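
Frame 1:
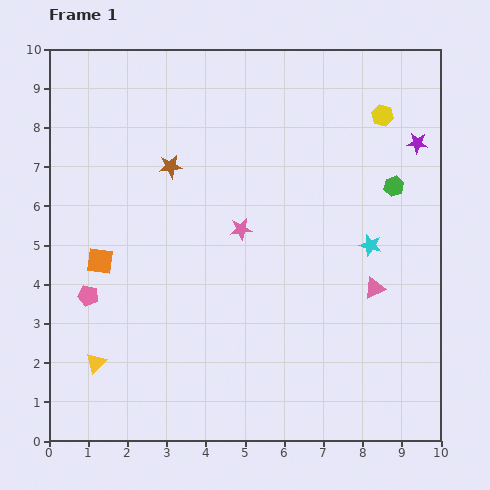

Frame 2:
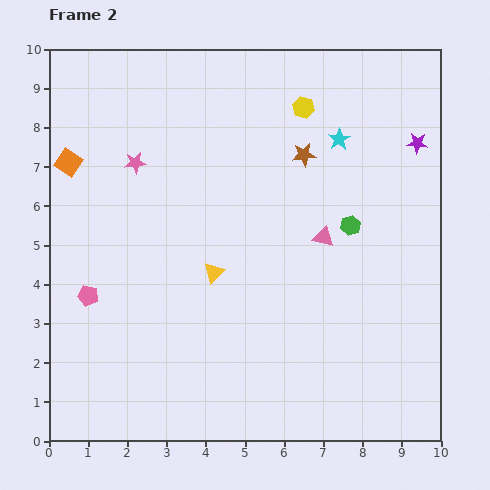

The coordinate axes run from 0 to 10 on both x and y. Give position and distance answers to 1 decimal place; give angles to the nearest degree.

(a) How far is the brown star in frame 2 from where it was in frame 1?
3.4

The brown star moved from (3.1, 7.0) to (6.5, 7.3), a distance of √(3.4² + 0.3²) ≈ 3.4.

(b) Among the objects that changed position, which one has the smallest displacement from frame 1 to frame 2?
the green hexagon

(moved 1.5)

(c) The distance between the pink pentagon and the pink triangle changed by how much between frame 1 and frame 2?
-1.1

Distance in frame 1: 7.3. Distance in frame 2: 6.2.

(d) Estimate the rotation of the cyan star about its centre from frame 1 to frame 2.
26° clockwise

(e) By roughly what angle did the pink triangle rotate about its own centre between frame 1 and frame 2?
39° clockwise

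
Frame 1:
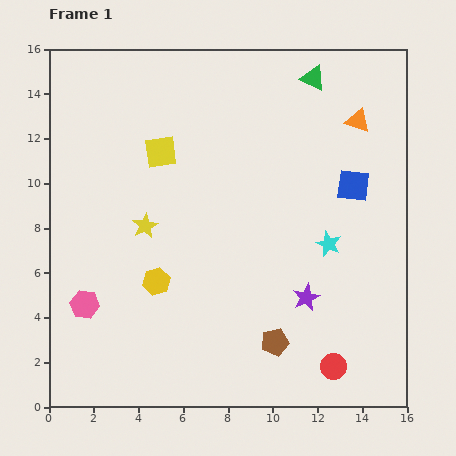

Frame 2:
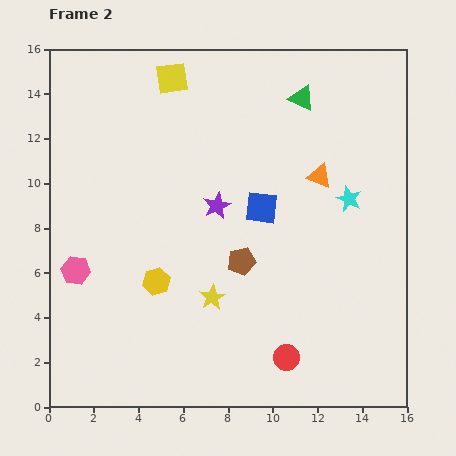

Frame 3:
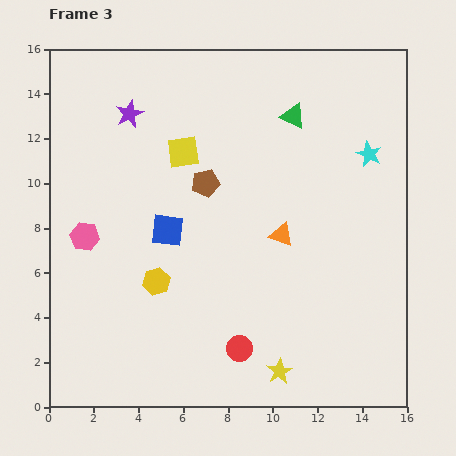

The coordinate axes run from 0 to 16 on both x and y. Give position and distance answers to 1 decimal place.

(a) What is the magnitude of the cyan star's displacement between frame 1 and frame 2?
2.2

The cyan star moved from (12.5, 7.3) to (13.4, 9.3), a distance of √(0.9² + 2.0²) ≈ 2.2.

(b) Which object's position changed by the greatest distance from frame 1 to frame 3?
the purple star

(moved 11.4; next 8.8)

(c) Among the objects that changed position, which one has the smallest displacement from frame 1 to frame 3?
the yellow square

(moved 1.0)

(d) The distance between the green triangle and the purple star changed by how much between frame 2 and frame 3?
+1.2

Distance in frame 2: 6.1. Distance in frame 3: 7.3.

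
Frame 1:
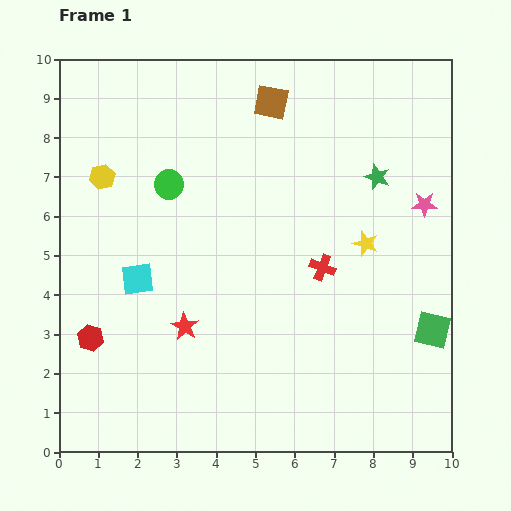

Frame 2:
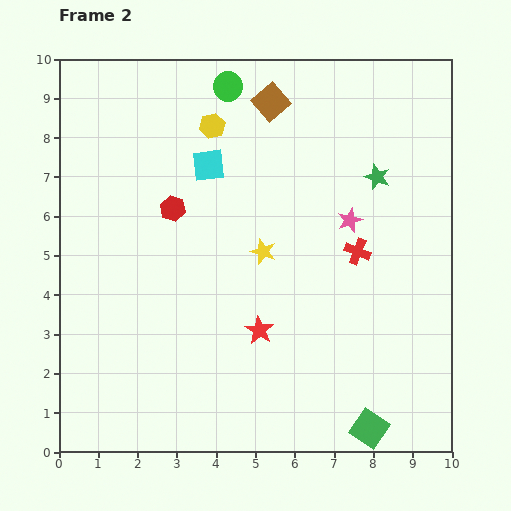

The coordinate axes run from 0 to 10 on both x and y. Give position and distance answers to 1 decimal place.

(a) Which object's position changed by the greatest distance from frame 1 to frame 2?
the red hexagon

(moved 3.9; next 3.4)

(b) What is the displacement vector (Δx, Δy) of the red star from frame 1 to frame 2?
(1.9, -0.1)

The red star was at (3.2, 3.2) in frame 1 and (5.1, 3.1) in frame 2.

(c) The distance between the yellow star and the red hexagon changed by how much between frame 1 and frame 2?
-4.9

Distance in frame 1: 7.4. Distance in frame 2: 2.5.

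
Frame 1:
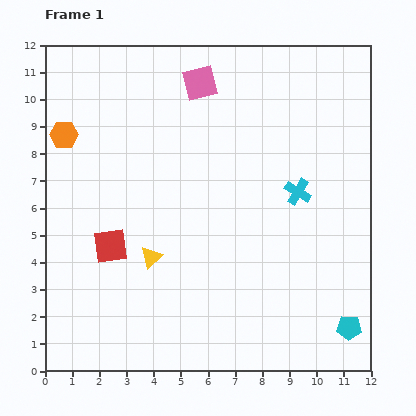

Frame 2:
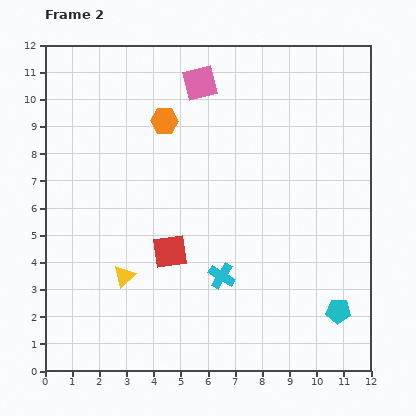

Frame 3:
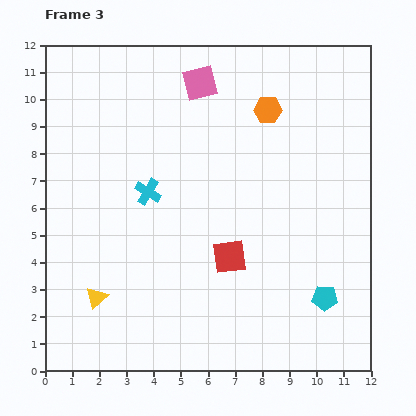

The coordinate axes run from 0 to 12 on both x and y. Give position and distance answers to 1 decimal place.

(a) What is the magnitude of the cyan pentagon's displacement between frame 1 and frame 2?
0.7

The cyan pentagon moved from (11.2, 1.6) to (10.8, 2.2), a distance of √(0.4² + 0.6²) ≈ 0.7.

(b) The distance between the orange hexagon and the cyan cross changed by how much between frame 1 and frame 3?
-3.6

Distance in frame 1: 8.9. Distance in frame 3: 5.3.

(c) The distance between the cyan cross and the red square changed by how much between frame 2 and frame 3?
+1.7

Distance in frame 2: 2.1. Distance in frame 3: 3.8.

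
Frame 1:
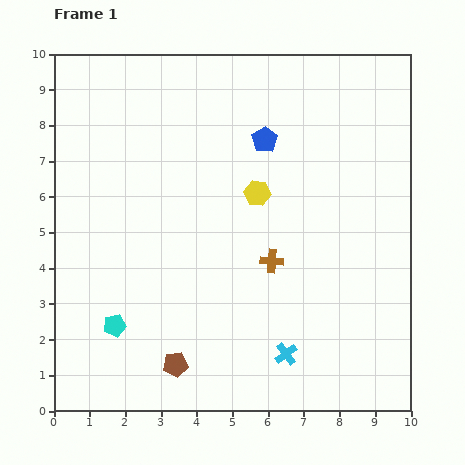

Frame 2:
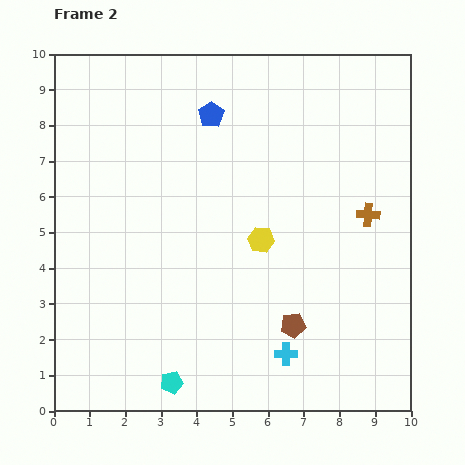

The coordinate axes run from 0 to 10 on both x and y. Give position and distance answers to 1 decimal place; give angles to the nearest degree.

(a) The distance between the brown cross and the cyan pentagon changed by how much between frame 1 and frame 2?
+2.4

Distance in frame 1: 4.8. Distance in frame 2: 7.2.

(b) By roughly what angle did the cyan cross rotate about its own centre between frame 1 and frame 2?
38° clockwise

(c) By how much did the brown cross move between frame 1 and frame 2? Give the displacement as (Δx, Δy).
(2.7, 1.3)

The brown cross was at (6.1, 4.2) in frame 1 and (8.8, 5.5) in frame 2.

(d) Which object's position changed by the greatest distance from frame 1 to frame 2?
the brown pentagon

(moved 3.5; next 3.0)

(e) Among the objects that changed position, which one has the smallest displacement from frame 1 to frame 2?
the yellow hexagon

(moved 1.3)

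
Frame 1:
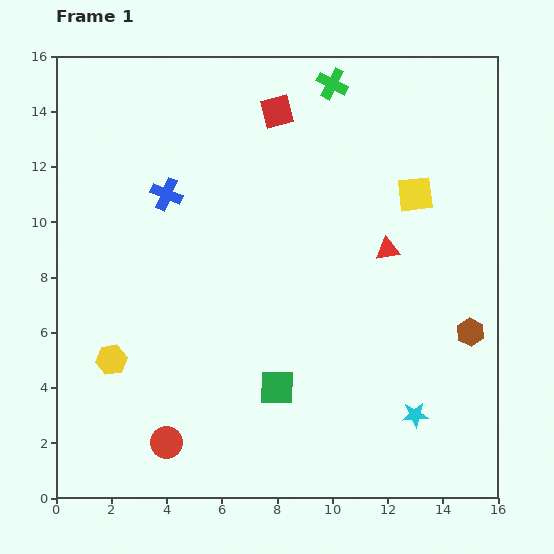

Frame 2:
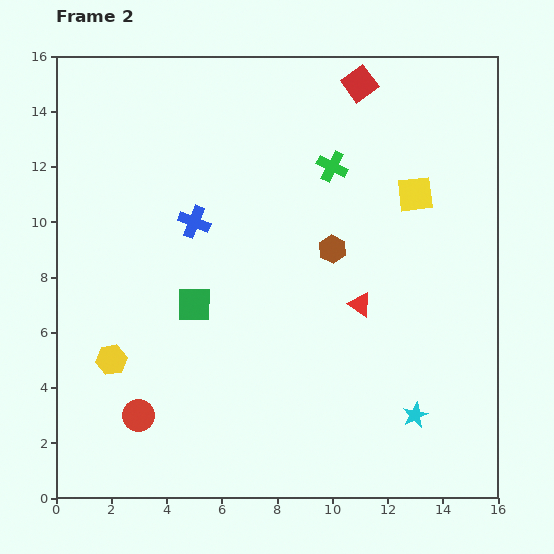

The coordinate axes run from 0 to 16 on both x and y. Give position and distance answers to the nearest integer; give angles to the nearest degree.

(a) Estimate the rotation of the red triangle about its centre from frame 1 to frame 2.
43° clockwise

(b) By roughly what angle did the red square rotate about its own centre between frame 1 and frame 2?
22° counter-clockwise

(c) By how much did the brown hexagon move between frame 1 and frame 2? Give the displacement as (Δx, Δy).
(-5, 3)

The brown hexagon was at (15, 6) in frame 1 and (10, 9) in frame 2.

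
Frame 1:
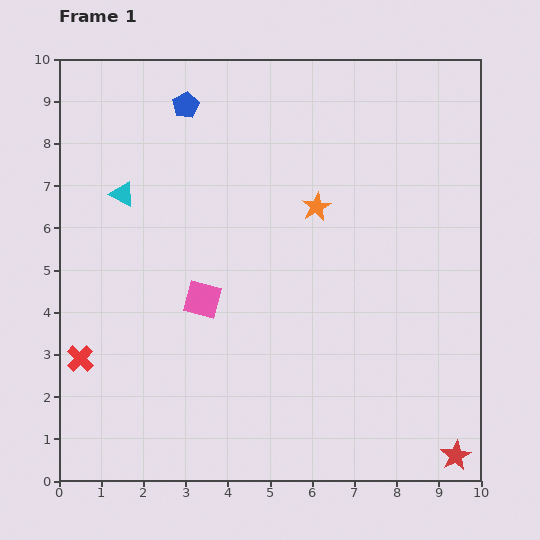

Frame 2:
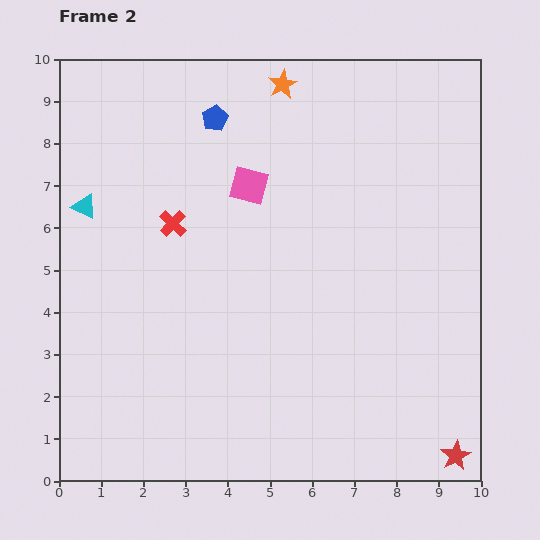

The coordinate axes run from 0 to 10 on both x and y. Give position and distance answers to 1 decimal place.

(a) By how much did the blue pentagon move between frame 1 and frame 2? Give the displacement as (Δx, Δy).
(0.7, -0.3)

The blue pentagon was at (3.0, 8.9) in frame 1 and (3.7, 8.6) in frame 2.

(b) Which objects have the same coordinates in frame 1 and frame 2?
the red star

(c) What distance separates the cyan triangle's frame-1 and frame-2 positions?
0.9

The cyan triangle moved from (1.5, 6.8) to (0.6, 6.5), a distance of √(0.9² + 0.3²) ≈ 0.9.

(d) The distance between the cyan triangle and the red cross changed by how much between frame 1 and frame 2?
-1.9

Distance in frame 1: 4.0. Distance in frame 2: 2.1.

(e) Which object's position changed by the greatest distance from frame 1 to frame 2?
the red cross

(moved 3.9; next 3.0)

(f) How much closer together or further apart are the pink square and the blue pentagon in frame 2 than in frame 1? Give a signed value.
-2.8

Distance in frame 1: 4.6. Distance in frame 2: 1.8.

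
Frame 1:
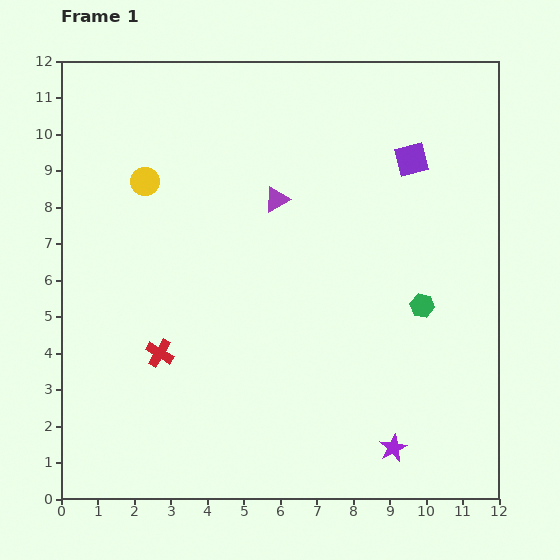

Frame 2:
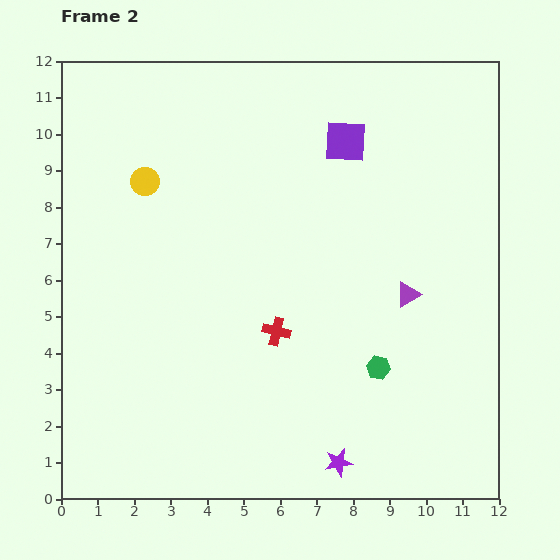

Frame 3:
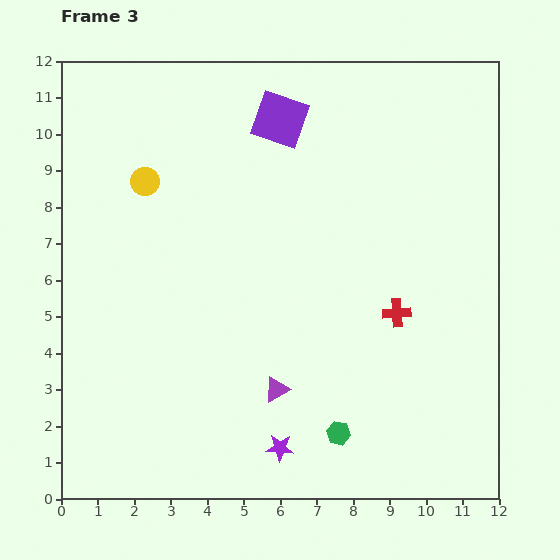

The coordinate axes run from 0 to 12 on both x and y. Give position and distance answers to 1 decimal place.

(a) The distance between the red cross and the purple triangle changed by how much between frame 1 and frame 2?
-1.6

Distance in frame 1: 5.3. Distance in frame 2: 3.7.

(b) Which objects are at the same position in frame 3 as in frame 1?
the yellow circle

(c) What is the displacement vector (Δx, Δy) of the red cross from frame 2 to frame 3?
(3.3, 0.5)

The red cross was at (5.9, 4.6) in frame 2 and (9.2, 5.1) in frame 3.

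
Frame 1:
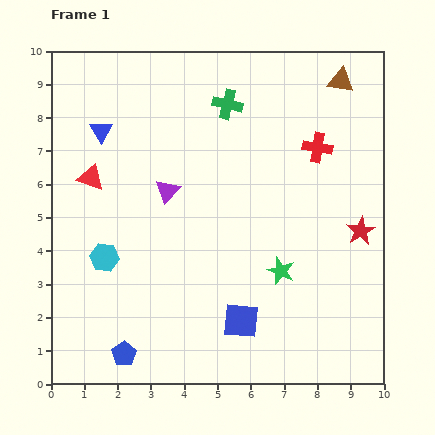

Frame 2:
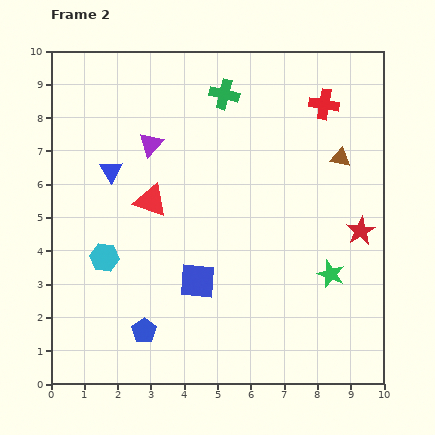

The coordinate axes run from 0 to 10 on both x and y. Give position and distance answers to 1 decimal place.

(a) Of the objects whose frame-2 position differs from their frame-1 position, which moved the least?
the green cross

(moved 0.3)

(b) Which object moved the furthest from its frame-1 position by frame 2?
the brown triangle

(moved 2.3; next 1.9)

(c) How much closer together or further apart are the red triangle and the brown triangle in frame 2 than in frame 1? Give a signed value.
-2.2

Distance in frame 1: 8.0. Distance in frame 2: 5.8.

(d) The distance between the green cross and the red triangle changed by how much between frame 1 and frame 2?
-0.8

Distance in frame 1: 4.7. Distance in frame 2: 3.9.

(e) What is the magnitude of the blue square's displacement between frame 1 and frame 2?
1.8

The blue square moved from (5.7, 1.9) to (4.4, 3.1), a distance of √(1.3² + 1.2²) ≈ 1.8.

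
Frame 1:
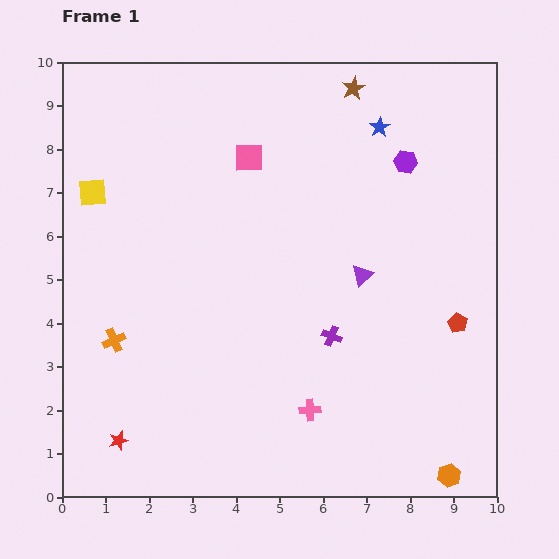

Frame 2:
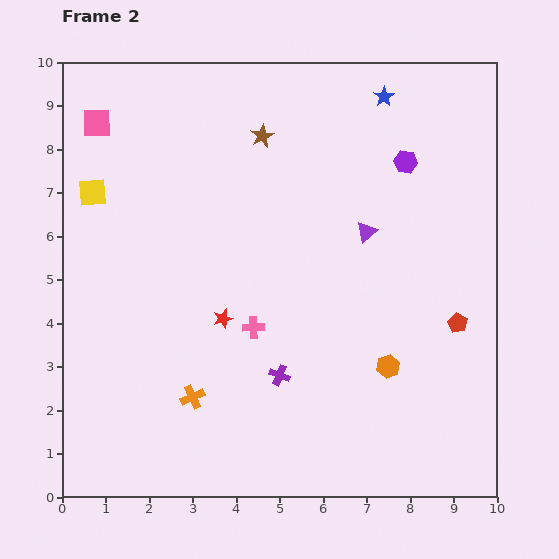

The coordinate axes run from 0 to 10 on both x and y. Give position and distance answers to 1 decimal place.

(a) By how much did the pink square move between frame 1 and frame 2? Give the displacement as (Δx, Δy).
(-3.5, 0.8)

The pink square was at (4.3, 7.8) in frame 1 and (0.8, 8.6) in frame 2.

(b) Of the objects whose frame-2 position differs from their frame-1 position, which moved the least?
the blue star

(moved 0.7)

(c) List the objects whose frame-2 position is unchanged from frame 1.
the red pentagon, the purple hexagon, the yellow square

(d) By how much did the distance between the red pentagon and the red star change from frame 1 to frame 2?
-2.9

Distance in frame 1: 8.3. Distance in frame 2: 5.4.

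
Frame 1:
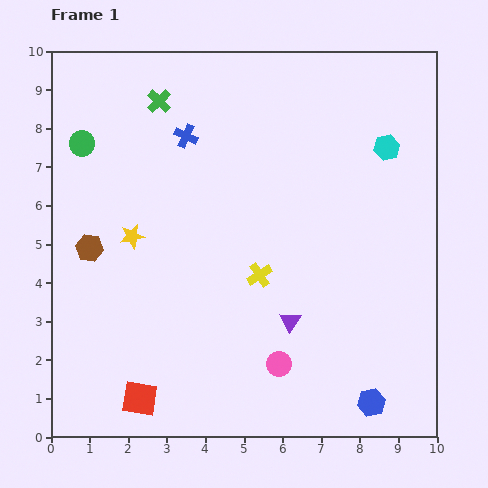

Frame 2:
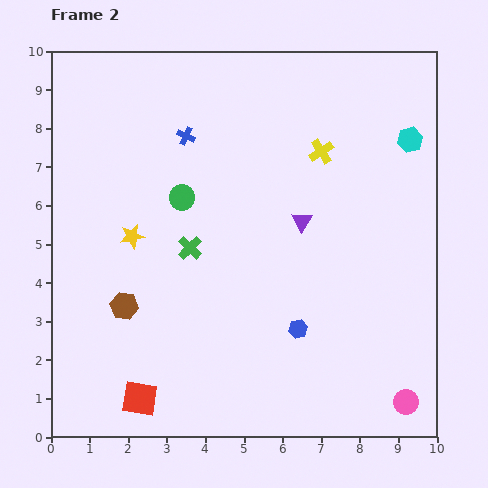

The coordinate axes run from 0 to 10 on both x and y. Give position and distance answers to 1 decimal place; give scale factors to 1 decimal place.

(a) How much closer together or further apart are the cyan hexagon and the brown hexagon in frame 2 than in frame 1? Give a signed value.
+0.5

Distance in frame 1: 8.1. Distance in frame 2: 8.6.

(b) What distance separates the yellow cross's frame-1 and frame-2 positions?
3.6

The yellow cross moved from (5.4, 4.2) to (7.0, 7.4), a distance of √(1.6² + 3.2²) ≈ 3.6.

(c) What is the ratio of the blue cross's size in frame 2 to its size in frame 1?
0.7×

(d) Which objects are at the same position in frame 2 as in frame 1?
the blue cross, the red square, the yellow star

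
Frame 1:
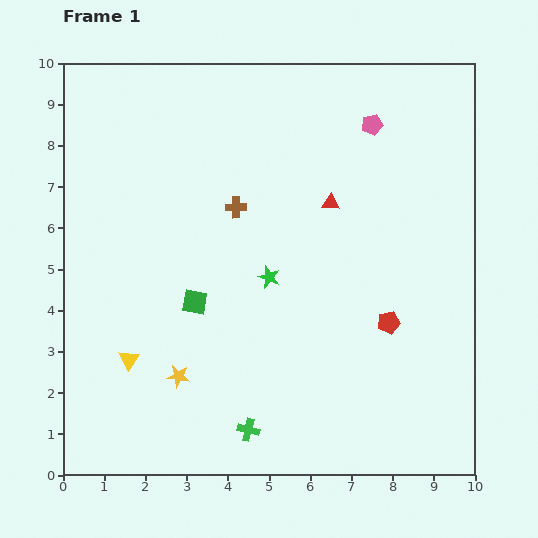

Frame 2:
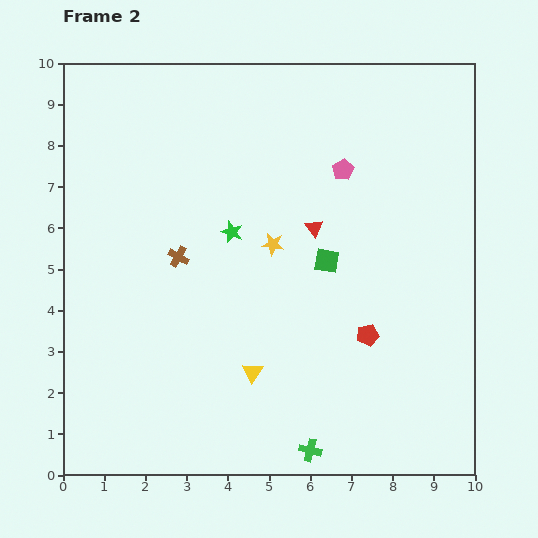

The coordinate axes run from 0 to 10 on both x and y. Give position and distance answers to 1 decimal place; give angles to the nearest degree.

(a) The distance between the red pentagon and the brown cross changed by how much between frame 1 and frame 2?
+0.4

Distance in frame 1: 4.6. Distance in frame 2: 5.0.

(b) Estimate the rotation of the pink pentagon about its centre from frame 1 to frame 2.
17° counter-clockwise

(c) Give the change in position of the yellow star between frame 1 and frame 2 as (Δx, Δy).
(2.3, 3.2)

The yellow star was at (2.8, 2.4) in frame 1 and (5.1, 5.6) in frame 2.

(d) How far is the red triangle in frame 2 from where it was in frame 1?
0.7

The red triangle moved from (6.5, 6.6) to (6.1, 6.0), a distance of √(0.4² + 0.6²) ≈ 0.7.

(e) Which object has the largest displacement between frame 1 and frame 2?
the yellow star

(moved 3.9; next 3.4)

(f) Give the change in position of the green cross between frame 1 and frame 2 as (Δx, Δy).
(1.5, -0.5)

The green cross was at (4.5, 1.1) in frame 1 and (6.0, 0.6) in frame 2.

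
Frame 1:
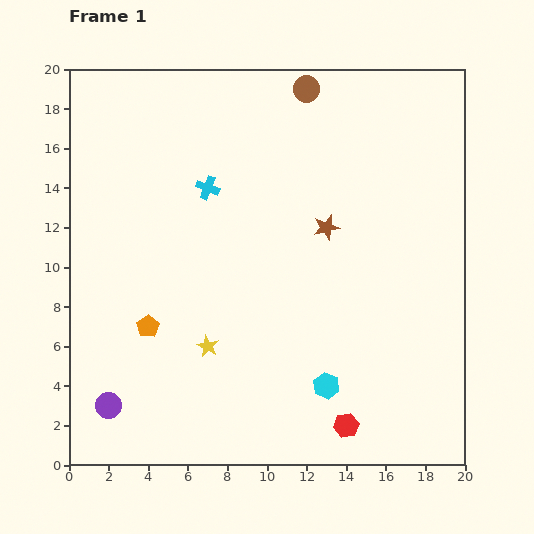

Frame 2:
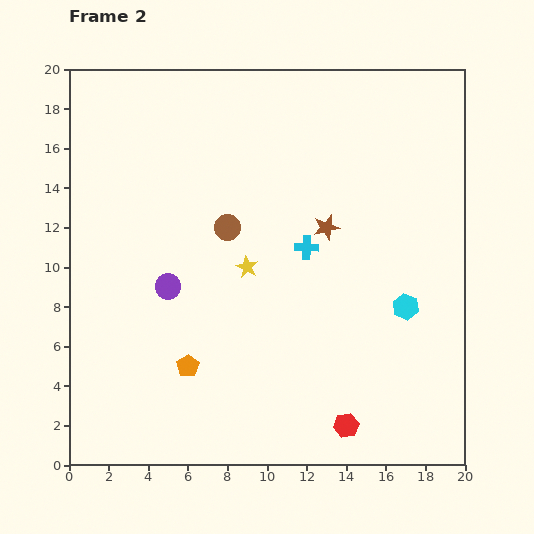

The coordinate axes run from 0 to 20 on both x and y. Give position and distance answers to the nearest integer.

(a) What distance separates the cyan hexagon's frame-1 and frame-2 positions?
6

The cyan hexagon moved from (13, 4) to (17, 8), a distance of √(4² + 4²) ≈ 6.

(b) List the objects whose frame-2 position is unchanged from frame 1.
the red hexagon, the brown star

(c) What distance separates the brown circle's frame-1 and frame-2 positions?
8

The brown circle moved from (12, 19) to (8, 12), a distance of √(4² + 7²) ≈ 8.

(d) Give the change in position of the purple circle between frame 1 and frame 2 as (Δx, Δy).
(3, 6)

The purple circle was at (2, 3) in frame 1 and (5, 9) in frame 2.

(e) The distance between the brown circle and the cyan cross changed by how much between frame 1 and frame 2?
-3

Distance in frame 1: 7. Distance in frame 2: 4.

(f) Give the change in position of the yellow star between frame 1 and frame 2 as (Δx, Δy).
(2, 4)

The yellow star was at (7, 6) in frame 1 and (9, 10) in frame 2.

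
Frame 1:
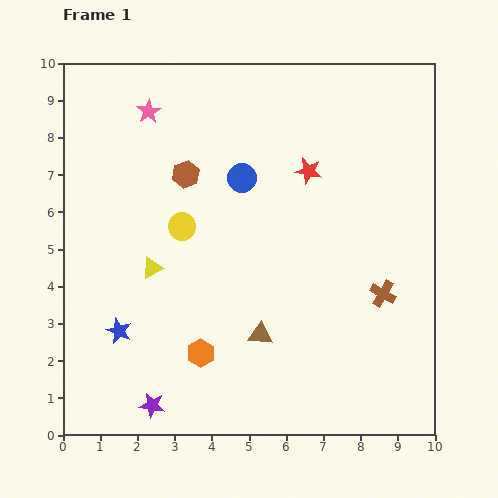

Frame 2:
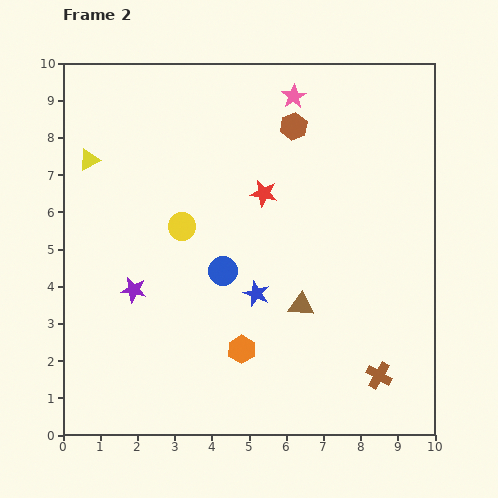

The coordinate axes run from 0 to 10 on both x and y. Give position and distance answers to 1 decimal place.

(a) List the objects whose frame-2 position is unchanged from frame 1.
the yellow circle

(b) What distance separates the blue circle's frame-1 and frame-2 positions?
2.5

The blue circle moved from (4.8, 6.9) to (4.3, 4.4), a distance of √(0.5² + 2.5²) ≈ 2.5.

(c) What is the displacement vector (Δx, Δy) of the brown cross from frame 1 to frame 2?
(-0.1, -2.2)

The brown cross was at (8.6, 3.8) in frame 1 and (8.5, 1.6) in frame 2.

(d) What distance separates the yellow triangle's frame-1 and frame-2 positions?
3.4

The yellow triangle moved from (2.4, 4.5) to (0.7, 7.4), a distance of √(1.7² + 2.9²) ≈ 3.4.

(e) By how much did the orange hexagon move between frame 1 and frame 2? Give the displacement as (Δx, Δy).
(1.1, 0.1)

The orange hexagon was at (3.7, 2.2) in frame 1 and (4.8, 2.3) in frame 2.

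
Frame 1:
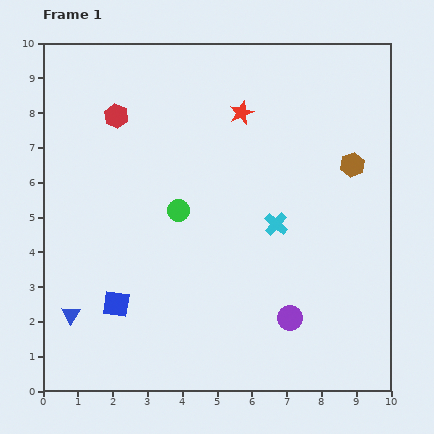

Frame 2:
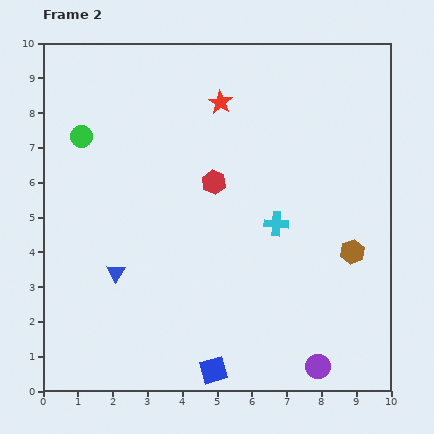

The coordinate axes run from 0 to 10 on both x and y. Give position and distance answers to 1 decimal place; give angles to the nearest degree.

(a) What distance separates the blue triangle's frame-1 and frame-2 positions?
1.8

The blue triangle moved from (0.8, 2.2) to (2.1, 3.4), a distance of √(1.3² + 1.2²) ≈ 1.8.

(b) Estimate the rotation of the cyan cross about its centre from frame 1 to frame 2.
37° counter-clockwise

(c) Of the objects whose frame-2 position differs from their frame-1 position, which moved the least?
the red star

(moved 0.7)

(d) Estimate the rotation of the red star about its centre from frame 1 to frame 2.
17° counter-clockwise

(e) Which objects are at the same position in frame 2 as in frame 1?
the cyan cross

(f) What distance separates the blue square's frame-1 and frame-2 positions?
3.4

The blue square moved from (2.1, 2.5) to (4.9, 0.6), a distance of √(2.8² + 1.9²) ≈ 3.4.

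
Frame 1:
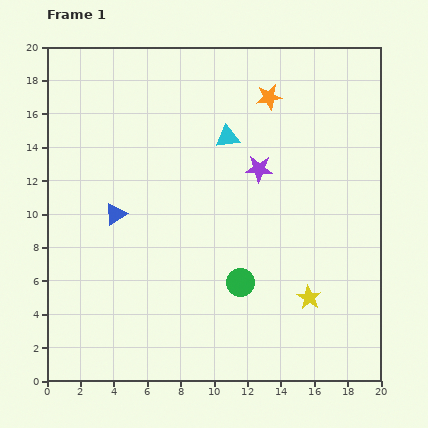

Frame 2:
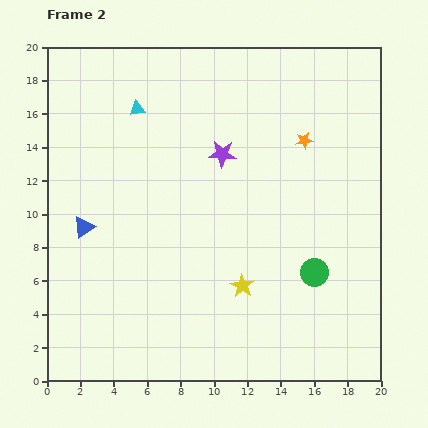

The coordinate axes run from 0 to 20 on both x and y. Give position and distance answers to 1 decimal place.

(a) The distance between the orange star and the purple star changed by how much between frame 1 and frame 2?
+0.7

Distance in frame 1: 4.3. Distance in frame 2: 5.0.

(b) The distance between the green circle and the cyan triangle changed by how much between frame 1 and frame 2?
+5.7

Distance in frame 1: 8.7. Distance in frame 2: 14.4.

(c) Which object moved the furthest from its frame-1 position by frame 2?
the cyan triangle

(moved 5.7; next 4.4)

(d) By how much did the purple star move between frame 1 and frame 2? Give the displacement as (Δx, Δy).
(-2.2, 0.9)

The purple star was at (12.7, 12.7) in frame 1 and (10.5, 13.6) in frame 2.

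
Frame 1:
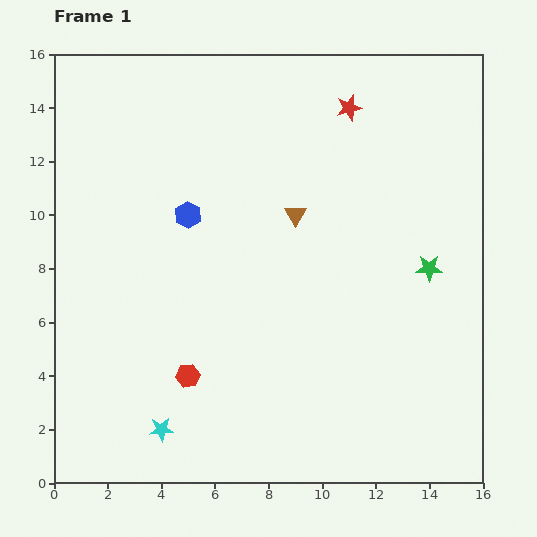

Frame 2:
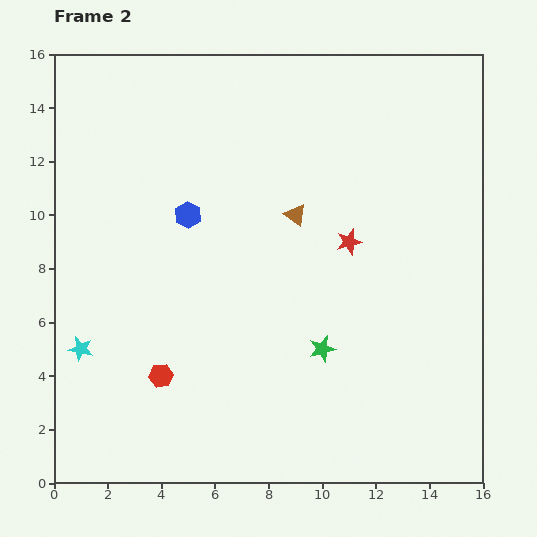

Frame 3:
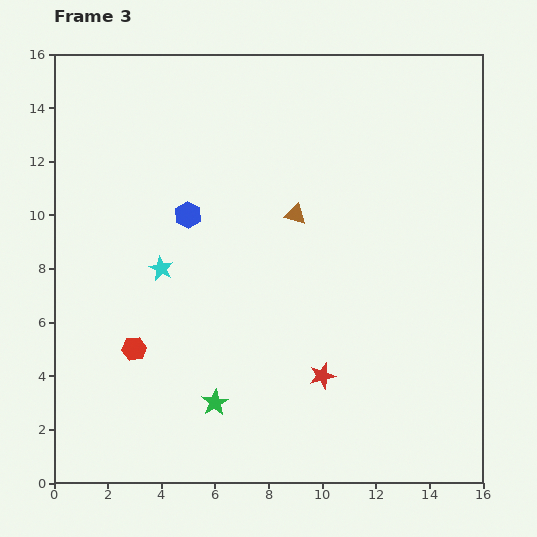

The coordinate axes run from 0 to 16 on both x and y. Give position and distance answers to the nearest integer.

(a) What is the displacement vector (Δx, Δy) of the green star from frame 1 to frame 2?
(-4, -3)

The green star was at (14, 8) in frame 1 and (10, 5) in frame 2.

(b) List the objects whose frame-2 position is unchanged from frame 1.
the blue hexagon, the brown triangle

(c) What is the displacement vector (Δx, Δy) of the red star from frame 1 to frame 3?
(-1, -10)

The red star was at (11, 14) in frame 1 and (10, 4) in frame 3.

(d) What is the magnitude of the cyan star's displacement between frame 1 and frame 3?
6

The cyan star moved from (4, 2) to (4, 8), a distance of √(0² + 6²) ≈ 6.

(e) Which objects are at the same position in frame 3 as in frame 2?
the blue hexagon, the brown triangle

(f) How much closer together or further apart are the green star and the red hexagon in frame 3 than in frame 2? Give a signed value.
-2

Distance in frame 2: 6. Distance in frame 3: 4.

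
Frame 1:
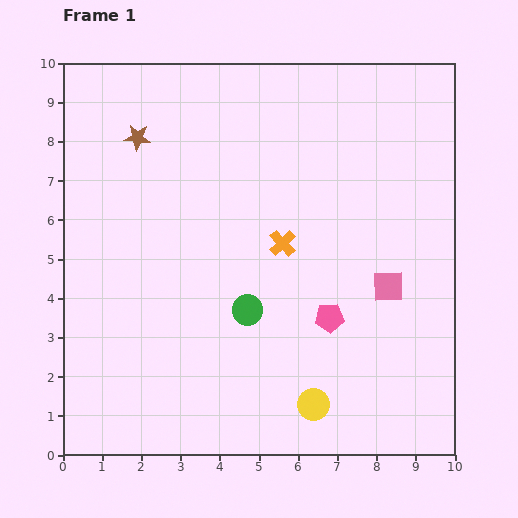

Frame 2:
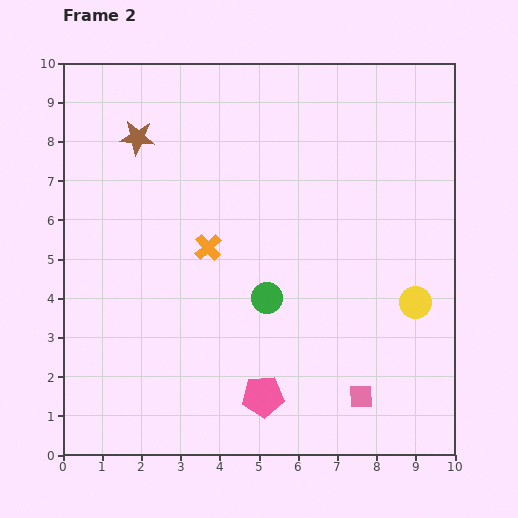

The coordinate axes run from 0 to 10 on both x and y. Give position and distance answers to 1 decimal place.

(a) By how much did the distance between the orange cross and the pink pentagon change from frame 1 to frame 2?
+1.8

Distance in frame 1: 2.2. Distance in frame 2: 4.0.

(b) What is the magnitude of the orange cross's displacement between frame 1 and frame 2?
1.9

The orange cross moved from (5.6, 5.4) to (3.7, 5.3), a distance of √(1.9² + 0.1²) ≈ 1.9.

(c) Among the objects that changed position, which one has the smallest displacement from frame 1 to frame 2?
the green circle

(moved 0.6)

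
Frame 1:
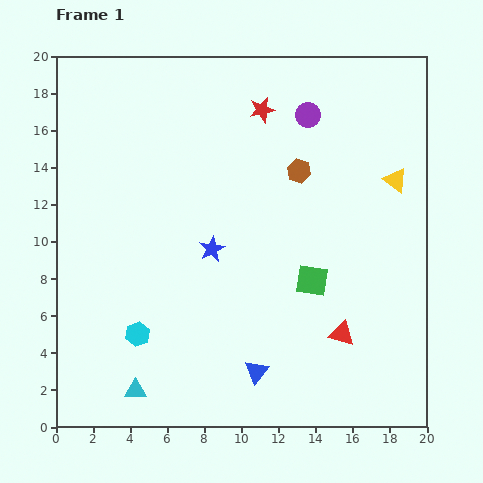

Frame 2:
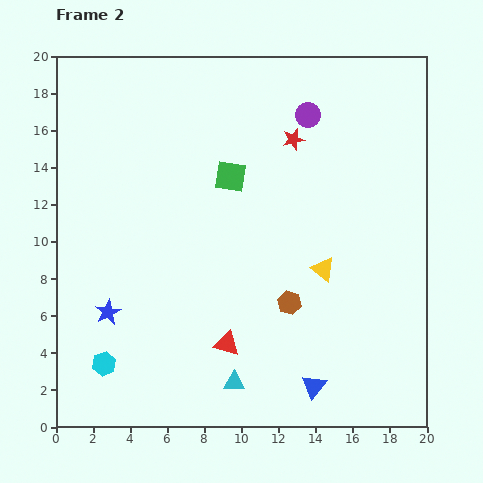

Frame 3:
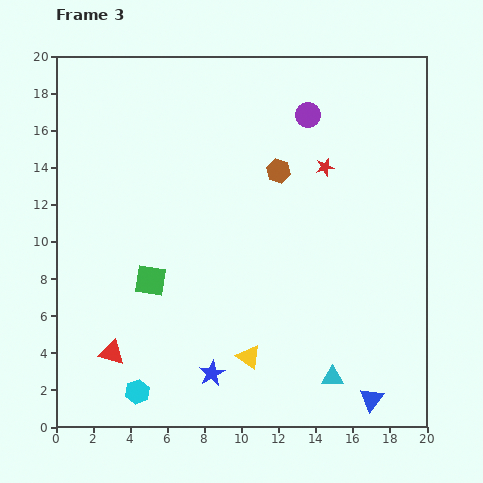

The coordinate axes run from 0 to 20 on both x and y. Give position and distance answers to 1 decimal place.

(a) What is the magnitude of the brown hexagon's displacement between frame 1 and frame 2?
7.1

The brown hexagon moved from (13.1, 13.8) to (12.6, 6.7), a distance of √(0.5² + 7.1²) ≈ 7.1.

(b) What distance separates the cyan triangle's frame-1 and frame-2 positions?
5.3

The cyan triangle moved from (4.3, 2.0) to (9.6, 2.4), a distance of √(5.3² + 0.4²) ≈ 5.3.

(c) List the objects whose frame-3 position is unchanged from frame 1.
the purple circle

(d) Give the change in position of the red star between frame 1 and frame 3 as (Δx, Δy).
(3.4, -3.1)

The red star was at (11.1, 17.1) in frame 1 and (14.5, 14.0) in frame 3.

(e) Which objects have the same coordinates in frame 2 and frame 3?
the purple circle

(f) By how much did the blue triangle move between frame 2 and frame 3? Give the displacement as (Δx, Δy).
(3.1, -0.7)

The blue triangle was at (13.9, 2.2) in frame 2 and (17.0, 1.5) in frame 3.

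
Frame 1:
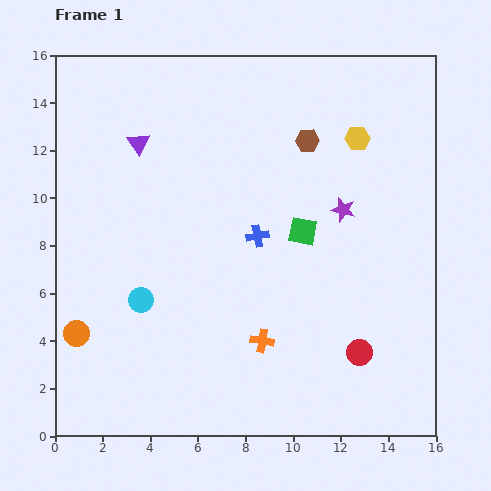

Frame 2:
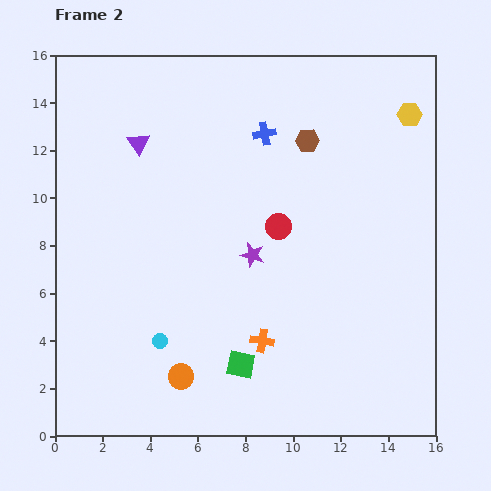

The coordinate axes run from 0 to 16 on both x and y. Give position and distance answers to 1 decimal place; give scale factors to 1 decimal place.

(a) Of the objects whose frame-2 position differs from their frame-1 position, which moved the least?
the cyan circle

(moved 1.9)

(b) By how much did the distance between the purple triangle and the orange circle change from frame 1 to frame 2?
+1.6

Distance in frame 1: 8.4. Distance in frame 2: 10.0.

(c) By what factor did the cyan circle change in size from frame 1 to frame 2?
0.6×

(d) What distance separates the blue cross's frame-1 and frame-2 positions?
4.3

The blue cross moved from (8.5, 8.4) to (8.8, 12.7), a distance of √(0.3² + 4.3²) ≈ 4.3.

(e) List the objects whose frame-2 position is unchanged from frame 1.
the orange cross, the purple triangle, the brown hexagon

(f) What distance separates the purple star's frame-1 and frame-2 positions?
4.2

The purple star moved from (12.1, 9.5) to (8.3, 7.6), a distance of √(3.8² + 1.9²) ≈ 4.2.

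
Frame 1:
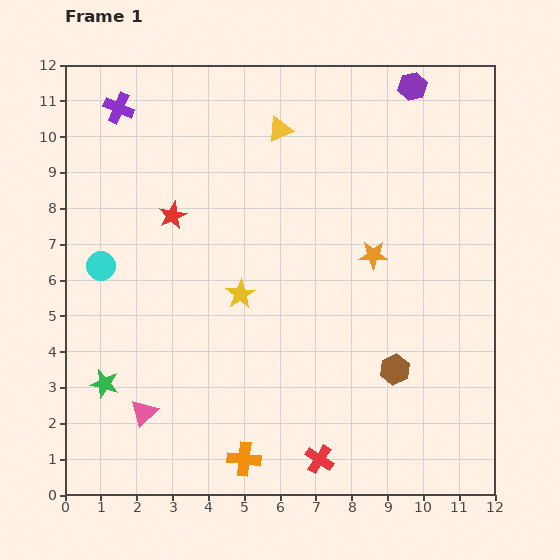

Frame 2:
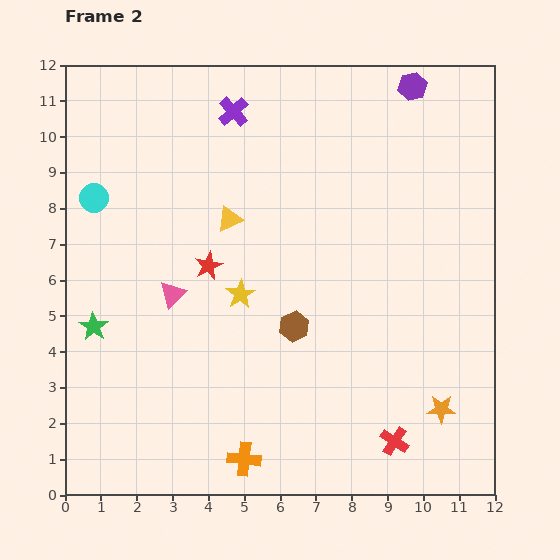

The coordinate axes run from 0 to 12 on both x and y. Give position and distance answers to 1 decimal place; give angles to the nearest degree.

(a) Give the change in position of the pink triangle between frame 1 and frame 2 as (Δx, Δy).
(0.8, 3.3)

The pink triangle was at (2.2, 2.3) in frame 1 and (3.0, 5.6) in frame 2.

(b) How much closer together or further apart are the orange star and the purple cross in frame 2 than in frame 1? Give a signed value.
+1.9

Distance in frame 1: 8.2. Distance in frame 2: 10.1.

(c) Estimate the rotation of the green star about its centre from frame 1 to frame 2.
19° clockwise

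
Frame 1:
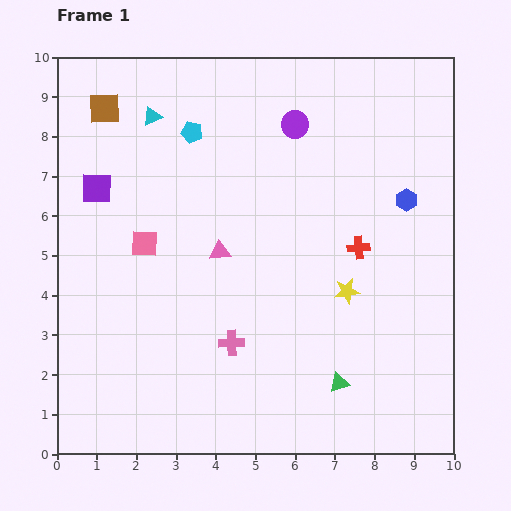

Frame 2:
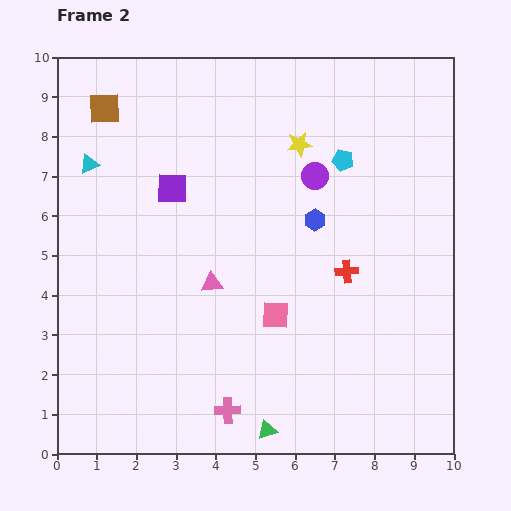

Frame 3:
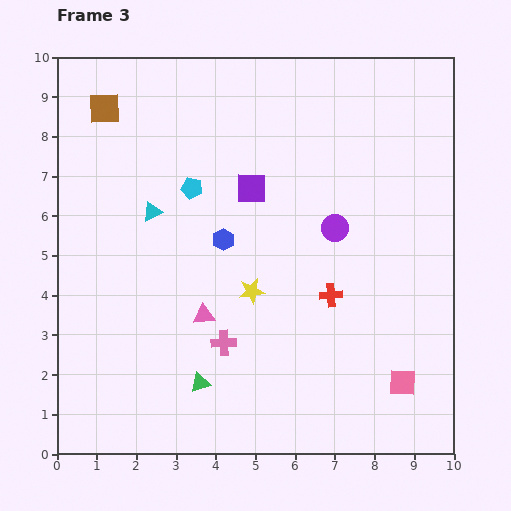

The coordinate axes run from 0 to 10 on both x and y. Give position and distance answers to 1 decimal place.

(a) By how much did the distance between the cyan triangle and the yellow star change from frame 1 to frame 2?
-1.3

Distance in frame 1: 6.6. Distance in frame 2: 5.3.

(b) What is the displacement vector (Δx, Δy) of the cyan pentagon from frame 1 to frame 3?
(0.0, -1.4)

The cyan pentagon was at (3.4, 8.1) in frame 1 and (3.4, 6.7) in frame 3.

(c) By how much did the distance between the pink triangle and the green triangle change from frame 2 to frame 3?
-2.3

Distance in frame 2: 4.0. Distance in frame 3: 1.7.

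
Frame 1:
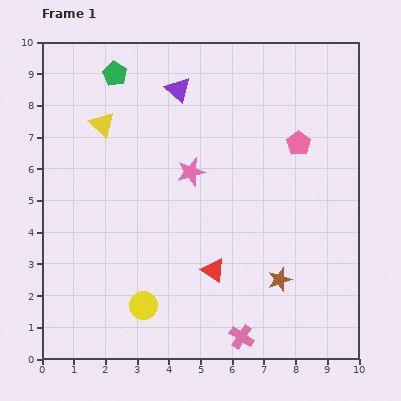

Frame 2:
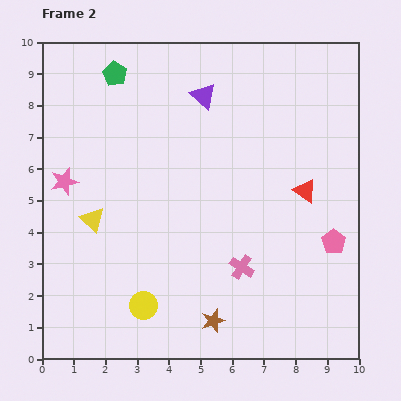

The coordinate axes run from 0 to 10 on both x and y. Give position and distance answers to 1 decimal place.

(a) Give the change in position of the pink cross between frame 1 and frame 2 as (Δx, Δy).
(0.0, 2.2)

The pink cross was at (6.3, 0.7) in frame 1 and (6.3, 2.9) in frame 2.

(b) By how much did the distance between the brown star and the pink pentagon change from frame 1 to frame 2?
+0.2

Distance in frame 1: 4.3. Distance in frame 2: 4.5.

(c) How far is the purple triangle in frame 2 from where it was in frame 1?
0.8

The purple triangle moved from (4.3, 8.5) to (5.1, 8.3), a distance of √(0.8² + 0.2²) ≈ 0.8.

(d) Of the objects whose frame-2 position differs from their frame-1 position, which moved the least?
the purple triangle

(moved 0.8)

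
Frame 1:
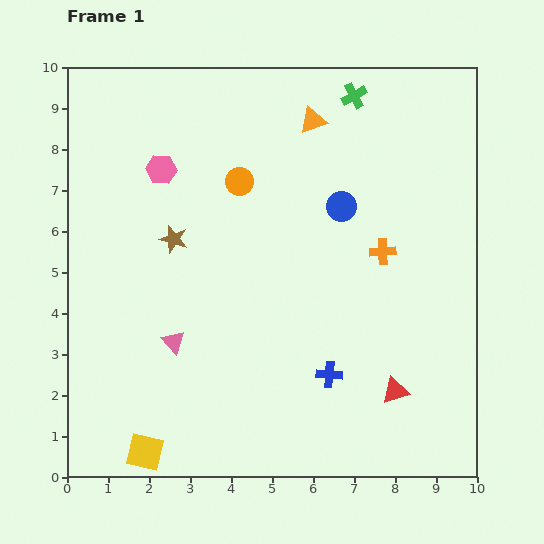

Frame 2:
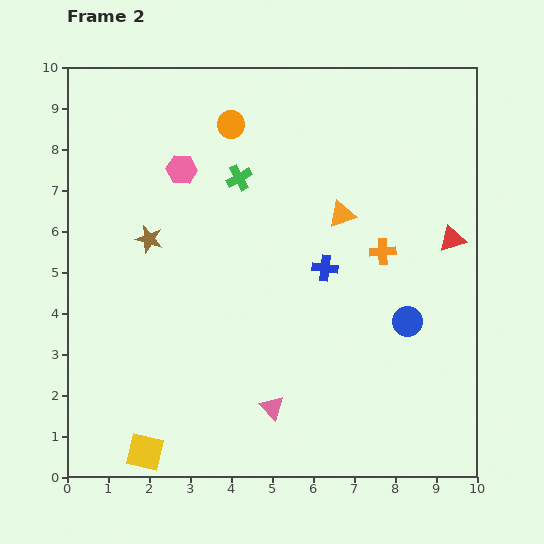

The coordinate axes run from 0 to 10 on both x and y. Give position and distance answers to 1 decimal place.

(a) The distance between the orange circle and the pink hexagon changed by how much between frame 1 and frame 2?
-0.3

Distance in frame 1: 1.9. Distance in frame 2: 1.6.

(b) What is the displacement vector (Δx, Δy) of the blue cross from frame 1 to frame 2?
(-0.1, 2.6)

The blue cross was at (6.4, 2.5) in frame 1 and (6.3, 5.1) in frame 2.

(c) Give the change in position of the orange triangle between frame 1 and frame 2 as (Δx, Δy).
(0.7, -2.3)

The orange triangle was at (6.0, 8.7) in frame 1 and (6.7, 6.4) in frame 2.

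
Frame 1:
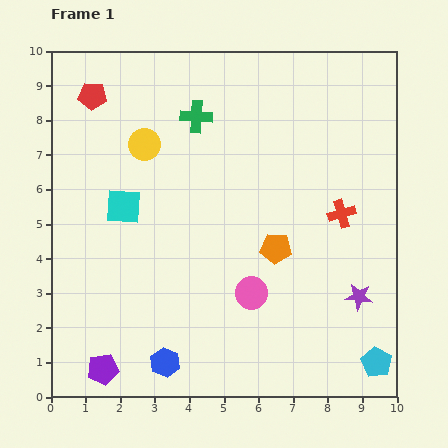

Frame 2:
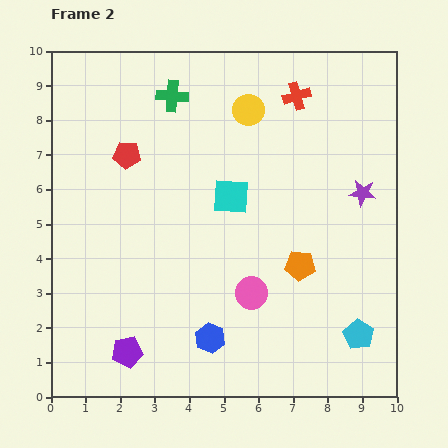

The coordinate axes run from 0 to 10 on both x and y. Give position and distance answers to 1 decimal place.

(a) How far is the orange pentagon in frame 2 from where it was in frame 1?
0.9

The orange pentagon moved from (6.5, 4.3) to (7.2, 3.8), a distance of √(0.7² + 0.5²) ≈ 0.9.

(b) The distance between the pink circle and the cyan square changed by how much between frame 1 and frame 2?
-1.6

Distance in frame 1: 4.5. Distance in frame 2: 2.9.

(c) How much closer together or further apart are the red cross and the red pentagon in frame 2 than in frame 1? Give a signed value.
-2.8

Distance in frame 1: 8.0. Distance in frame 2: 5.2.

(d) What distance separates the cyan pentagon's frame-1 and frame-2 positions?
0.9

The cyan pentagon moved from (9.4, 1.0) to (8.9, 1.8), a distance of √(0.5² + 0.8²) ≈ 0.9.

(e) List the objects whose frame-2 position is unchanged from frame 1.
the pink circle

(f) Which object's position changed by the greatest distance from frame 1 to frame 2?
the red cross

(moved 3.6; next 3.2)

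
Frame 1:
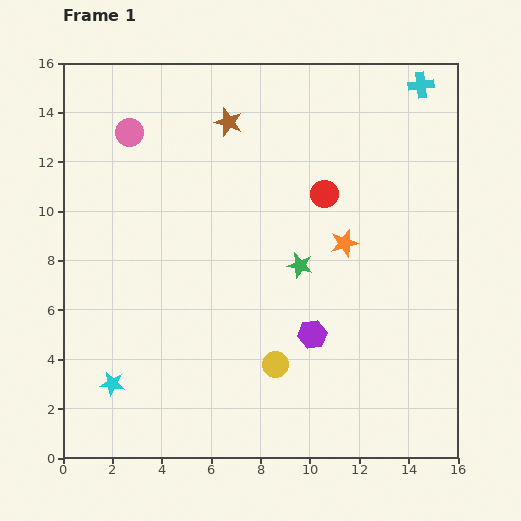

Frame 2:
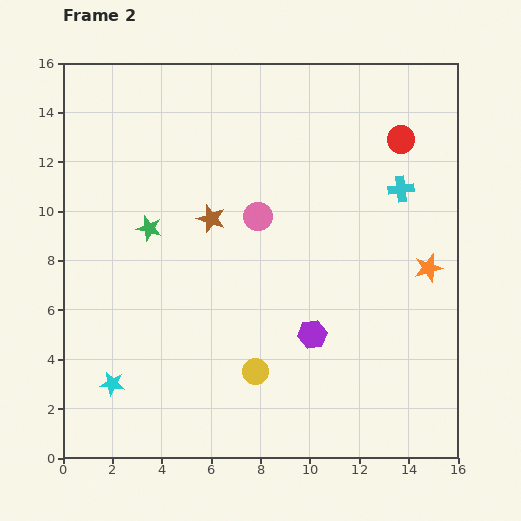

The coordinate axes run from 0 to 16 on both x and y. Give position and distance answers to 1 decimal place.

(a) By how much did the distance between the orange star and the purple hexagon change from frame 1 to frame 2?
+1.5

Distance in frame 1: 3.9. Distance in frame 2: 5.4.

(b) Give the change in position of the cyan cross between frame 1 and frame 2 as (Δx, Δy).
(-0.8, -4.2)

The cyan cross was at (14.5, 15.1) in frame 1 and (13.7, 10.9) in frame 2.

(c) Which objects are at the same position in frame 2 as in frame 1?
the purple hexagon, the cyan star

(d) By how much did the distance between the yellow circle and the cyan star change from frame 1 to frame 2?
-0.8

Distance in frame 1: 6.6. Distance in frame 2: 5.8.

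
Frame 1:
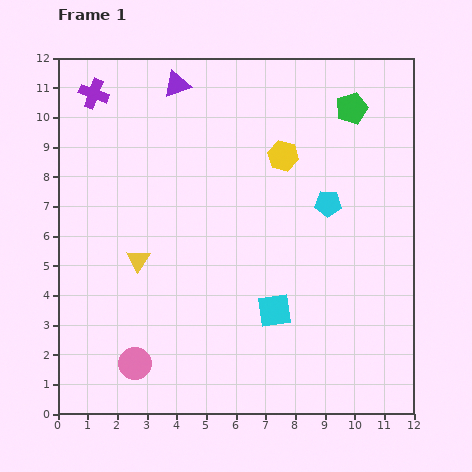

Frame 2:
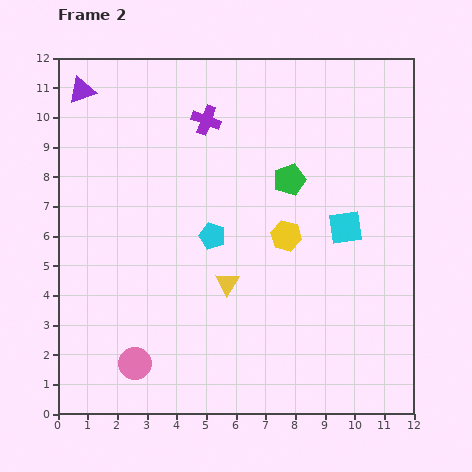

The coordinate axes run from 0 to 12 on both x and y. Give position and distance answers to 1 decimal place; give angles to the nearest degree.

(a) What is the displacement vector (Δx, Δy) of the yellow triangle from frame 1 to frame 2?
(3.0, -0.8)

The yellow triangle was at (2.7, 5.2) in frame 1 and (5.7, 4.4) in frame 2.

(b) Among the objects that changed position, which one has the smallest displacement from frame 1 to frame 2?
the yellow hexagon

(moved 2.7)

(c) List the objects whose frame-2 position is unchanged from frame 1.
the pink circle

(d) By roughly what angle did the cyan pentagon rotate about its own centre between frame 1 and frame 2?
17° clockwise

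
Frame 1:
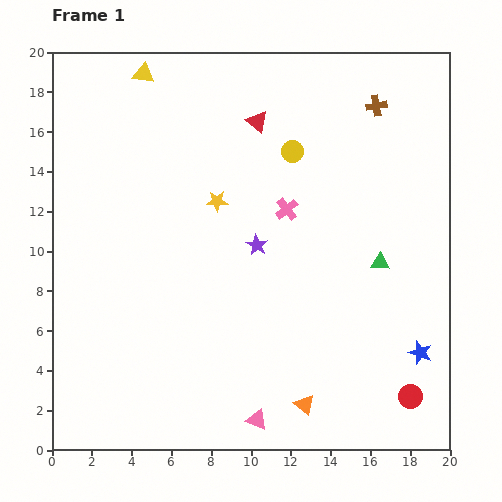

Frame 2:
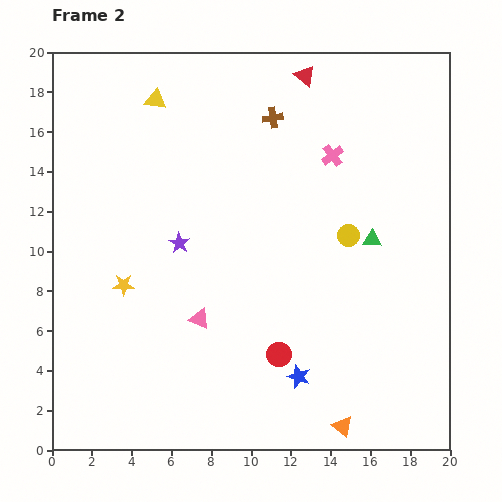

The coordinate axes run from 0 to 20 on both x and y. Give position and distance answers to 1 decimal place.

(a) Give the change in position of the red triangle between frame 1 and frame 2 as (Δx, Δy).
(2.4, 2.3)

The red triangle was at (10.3, 16.5) in frame 1 and (12.7, 18.8) in frame 2.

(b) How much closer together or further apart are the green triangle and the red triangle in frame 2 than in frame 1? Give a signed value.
-0.5

Distance in frame 1: 9.4. Distance in frame 2: 8.9.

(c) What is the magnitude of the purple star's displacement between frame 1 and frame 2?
3.9

The purple star moved from (10.3, 10.3) to (6.4, 10.4), a distance of √(3.9² + 0.1²) ≈ 3.9.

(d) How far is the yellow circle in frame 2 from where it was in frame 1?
5.0

The yellow circle moved from (12.1, 15.0) to (14.9, 10.8), a distance of √(2.8² + 4.2²) ≈ 5.0.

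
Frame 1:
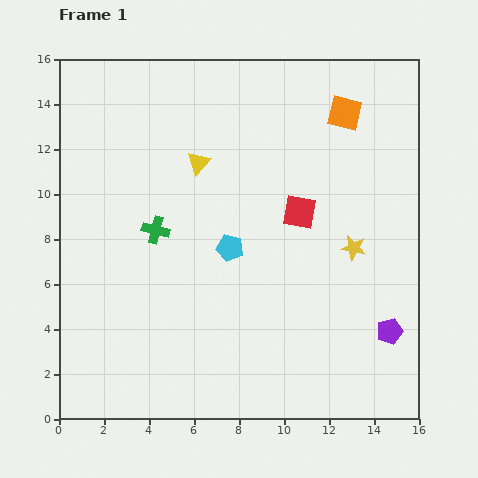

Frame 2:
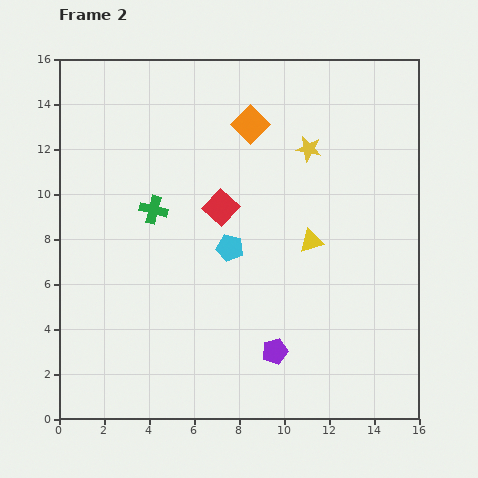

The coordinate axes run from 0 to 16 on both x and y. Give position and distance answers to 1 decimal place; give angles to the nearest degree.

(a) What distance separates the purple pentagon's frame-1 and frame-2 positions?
5.2

The purple pentagon moved from (14.7, 3.9) to (9.6, 3.0), a distance of √(5.1² + 0.9²) ≈ 5.2.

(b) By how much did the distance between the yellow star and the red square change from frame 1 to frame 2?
+1.8

Distance in frame 1: 2.9. Distance in frame 2: 4.7.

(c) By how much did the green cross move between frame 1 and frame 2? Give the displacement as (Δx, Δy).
(-0.1, 0.9)

The green cross was at (4.3, 8.4) in frame 1 and (4.2, 9.3) in frame 2.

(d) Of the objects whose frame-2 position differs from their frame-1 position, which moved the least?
the green cross

(moved 0.9)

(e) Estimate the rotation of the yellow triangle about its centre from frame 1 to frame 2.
31° clockwise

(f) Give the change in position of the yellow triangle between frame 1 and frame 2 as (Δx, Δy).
(5.0, -3.5)

The yellow triangle was at (6.2, 11.4) in frame 1 and (11.2, 7.9) in frame 2.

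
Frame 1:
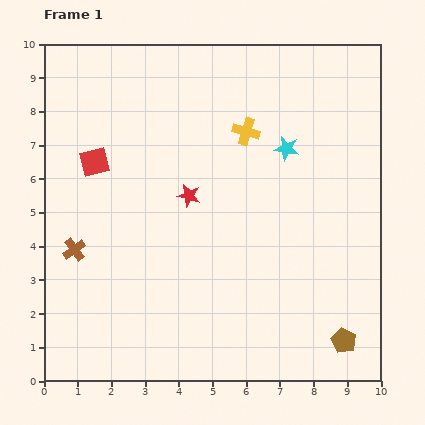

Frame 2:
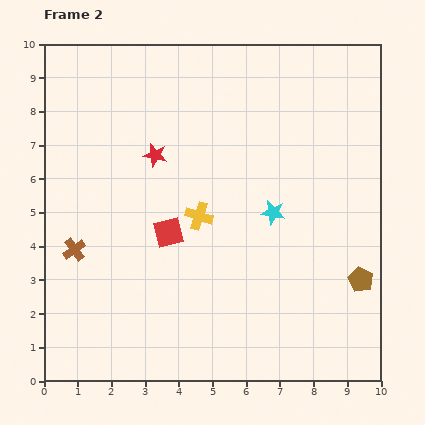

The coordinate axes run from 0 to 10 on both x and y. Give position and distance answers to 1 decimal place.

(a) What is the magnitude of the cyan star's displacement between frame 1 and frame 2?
1.9

The cyan star moved from (7.2, 6.9) to (6.8, 5.0), a distance of √(0.4² + 1.9²) ≈ 1.9.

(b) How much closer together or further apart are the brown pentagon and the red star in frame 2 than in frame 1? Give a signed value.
+0.8

Distance in frame 1: 6.3. Distance in frame 2: 7.1.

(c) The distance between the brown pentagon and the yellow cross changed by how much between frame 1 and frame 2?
-1.6

Distance in frame 1: 6.8. Distance in frame 2: 5.2.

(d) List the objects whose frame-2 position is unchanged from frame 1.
the brown cross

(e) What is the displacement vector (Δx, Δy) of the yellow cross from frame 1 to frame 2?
(-1.4, -2.5)

The yellow cross was at (6.0, 7.4) in frame 1 and (4.6, 4.9) in frame 2.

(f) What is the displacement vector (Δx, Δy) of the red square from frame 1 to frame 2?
(2.2, -2.1)

The red square was at (1.5, 6.5) in frame 1 and (3.7, 4.4) in frame 2.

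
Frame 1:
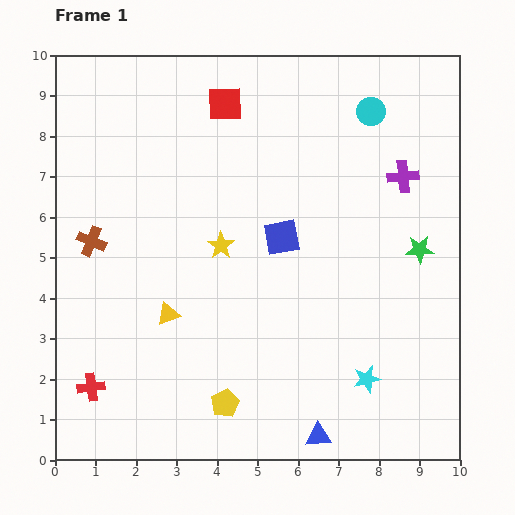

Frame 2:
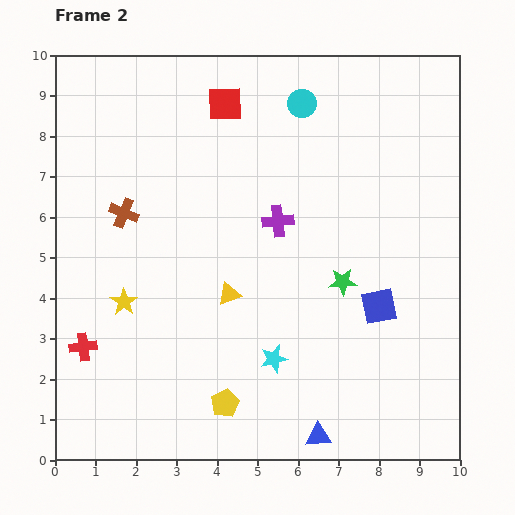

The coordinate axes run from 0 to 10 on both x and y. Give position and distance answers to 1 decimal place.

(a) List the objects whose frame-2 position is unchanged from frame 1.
the red square, the yellow pentagon, the blue triangle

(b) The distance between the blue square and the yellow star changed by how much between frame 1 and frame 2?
+4.8

Distance in frame 1: 1.5. Distance in frame 2: 6.3.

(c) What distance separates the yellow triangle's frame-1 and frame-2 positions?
1.6

The yellow triangle moved from (2.8, 3.6) to (4.3, 4.1), a distance of √(1.5² + 0.5²) ≈ 1.6.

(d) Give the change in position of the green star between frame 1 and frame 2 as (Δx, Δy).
(-1.9, -0.8)

The green star was at (9.0, 5.2) in frame 1 and (7.1, 4.4) in frame 2.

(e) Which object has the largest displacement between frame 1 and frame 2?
the purple cross

(moved 3.3; next 2.9)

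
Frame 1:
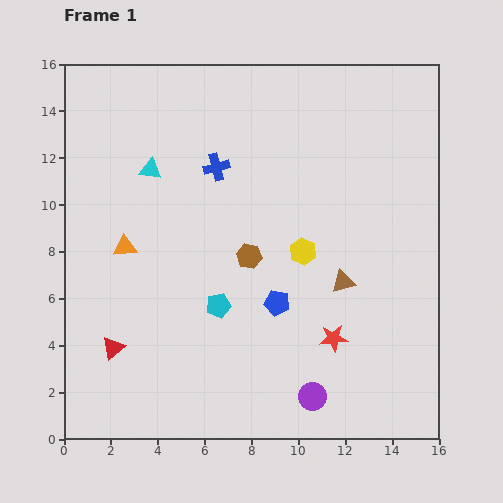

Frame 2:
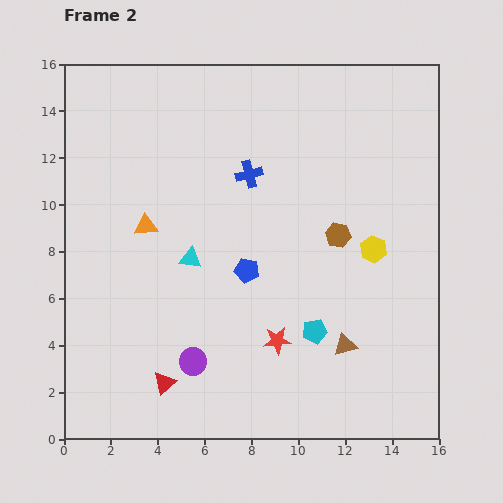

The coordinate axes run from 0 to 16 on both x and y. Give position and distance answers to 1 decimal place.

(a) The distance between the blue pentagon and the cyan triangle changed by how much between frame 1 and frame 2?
-5.4

Distance in frame 1: 7.9. Distance in frame 2: 2.5.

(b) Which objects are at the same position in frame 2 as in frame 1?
none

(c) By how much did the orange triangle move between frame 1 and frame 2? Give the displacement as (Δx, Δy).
(0.9, 0.9)

The orange triangle was at (2.6, 8.2) in frame 1 and (3.5, 9.1) in frame 2.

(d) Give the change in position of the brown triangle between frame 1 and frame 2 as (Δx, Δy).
(0.1, -2.7)

The brown triangle was at (11.9, 6.7) in frame 1 and (12.0, 4.0) in frame 2.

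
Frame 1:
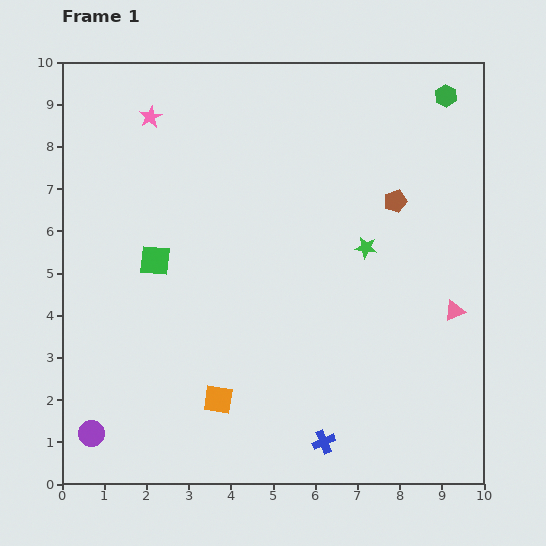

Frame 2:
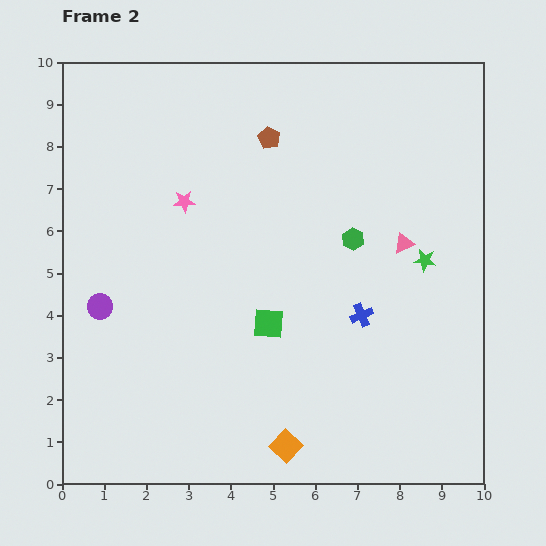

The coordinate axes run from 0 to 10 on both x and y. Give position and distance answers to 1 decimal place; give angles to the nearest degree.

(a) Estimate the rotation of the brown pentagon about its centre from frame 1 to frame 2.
27° counter-clockwise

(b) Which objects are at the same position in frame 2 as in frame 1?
none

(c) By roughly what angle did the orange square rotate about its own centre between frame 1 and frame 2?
35° clockwise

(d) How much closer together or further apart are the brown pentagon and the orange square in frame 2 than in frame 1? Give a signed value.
+1.0

Distance in frame 1: 6.3. Distance in frame 2: 7.3.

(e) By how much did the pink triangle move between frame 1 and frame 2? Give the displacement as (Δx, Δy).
(-1.2, 1.6)

The pink triangle was at (9.3, 4.1) in frame 1 and (8.1, 5.7) in frame 2.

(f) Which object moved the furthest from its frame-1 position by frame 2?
the green hexagon

(moved 4.0; next 3.4)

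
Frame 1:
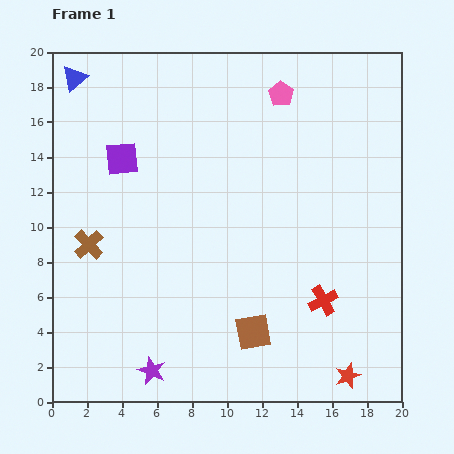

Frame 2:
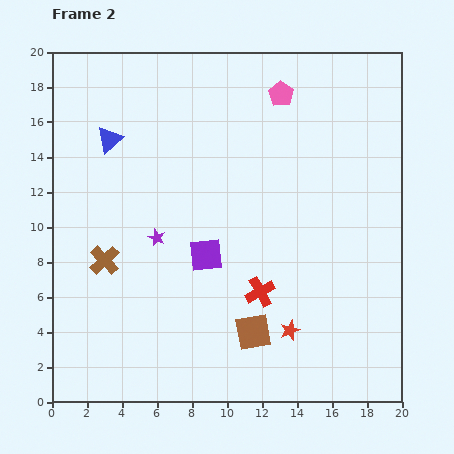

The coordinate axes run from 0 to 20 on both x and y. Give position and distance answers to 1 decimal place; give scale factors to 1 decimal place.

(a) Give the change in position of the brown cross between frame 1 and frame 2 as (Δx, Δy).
(0.9, -0.9)

The brown cross was at (2.1, 9.0) in frame 1 and (3.0, 8.1) in frame 2.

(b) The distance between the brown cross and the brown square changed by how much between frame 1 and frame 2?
-1.2

Distance in frame 1: 10.6. Distance in frame 2: 9.4.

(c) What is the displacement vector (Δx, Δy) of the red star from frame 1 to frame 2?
(-3.3, 2.6)

The red star was at (16.9, 1.5) in frame 1 and (13.6, 4.1) in frame 2.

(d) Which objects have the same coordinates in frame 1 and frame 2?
the brown square, the pink pentagon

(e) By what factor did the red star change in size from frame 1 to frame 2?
0.8×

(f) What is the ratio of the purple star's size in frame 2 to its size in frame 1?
0.6×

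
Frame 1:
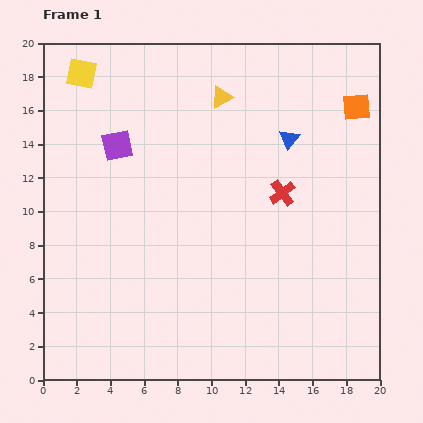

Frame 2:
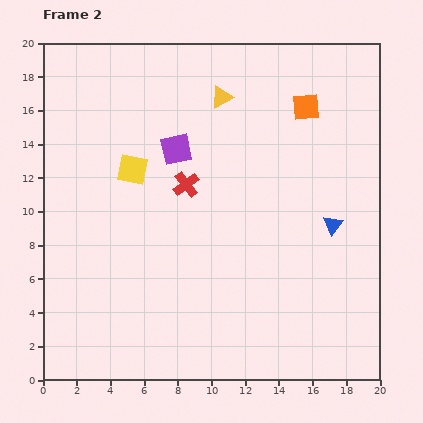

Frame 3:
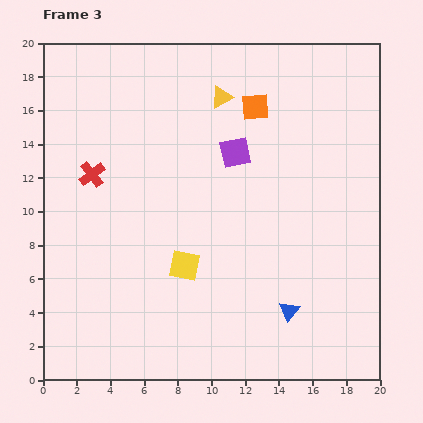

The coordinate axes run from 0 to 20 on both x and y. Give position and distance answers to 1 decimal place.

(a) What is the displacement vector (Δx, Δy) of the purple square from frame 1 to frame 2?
(3.5, -0.2)

The purple square was at (4.4, 13.9) in frame 1 and (7.9, 13.7) in frame 2.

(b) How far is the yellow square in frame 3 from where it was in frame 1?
12.9

The yellow square moved from (2.3, 18.2) to (8.4, 6.8), a distance of √(6.1² + 11.4²) ≈ 12.9.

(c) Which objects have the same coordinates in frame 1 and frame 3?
the yellow triangle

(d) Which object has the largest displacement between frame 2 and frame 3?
the yellow square

(moved 6.5; next 5.7)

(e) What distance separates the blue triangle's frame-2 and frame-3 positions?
5.7

The blue triangle moved from (17.2, 9.2) to (14.6, 4.1), a distance of √(2.6² + 5.1²) ≈ 5.7.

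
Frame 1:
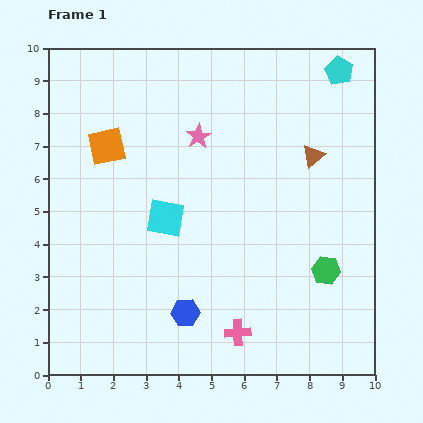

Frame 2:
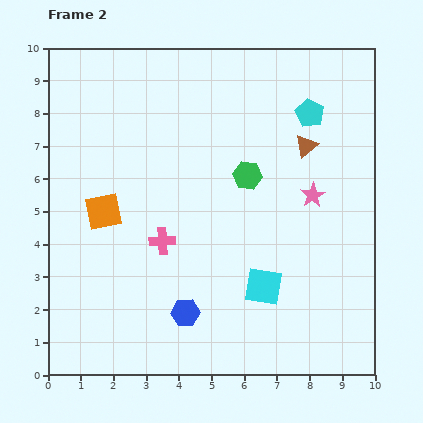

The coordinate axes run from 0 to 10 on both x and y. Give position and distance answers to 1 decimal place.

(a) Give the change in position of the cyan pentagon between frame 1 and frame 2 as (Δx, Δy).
(-0.9, -1.3)

The cyan pentagon was at (8.9, 9.3) in frame 1 and (8.0, 8.0) in frame 2.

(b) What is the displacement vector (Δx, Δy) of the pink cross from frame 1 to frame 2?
(-2.3, 2.8)

The pink cross was at (5.8, 1.3) in frame 1 and (3.5, 4.1) in frame 2.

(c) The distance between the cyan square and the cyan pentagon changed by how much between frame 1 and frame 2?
-1.5

Distance in frame 1: 7.0. Distance in frame 2: 5.5.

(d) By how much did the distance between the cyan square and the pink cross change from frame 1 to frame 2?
-0.7

Distance in frame 1: 4.1. Distance in frame 2: 3.4.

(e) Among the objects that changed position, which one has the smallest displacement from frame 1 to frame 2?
the brown triangle

(moved 0.4)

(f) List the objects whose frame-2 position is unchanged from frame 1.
the blue hexagon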